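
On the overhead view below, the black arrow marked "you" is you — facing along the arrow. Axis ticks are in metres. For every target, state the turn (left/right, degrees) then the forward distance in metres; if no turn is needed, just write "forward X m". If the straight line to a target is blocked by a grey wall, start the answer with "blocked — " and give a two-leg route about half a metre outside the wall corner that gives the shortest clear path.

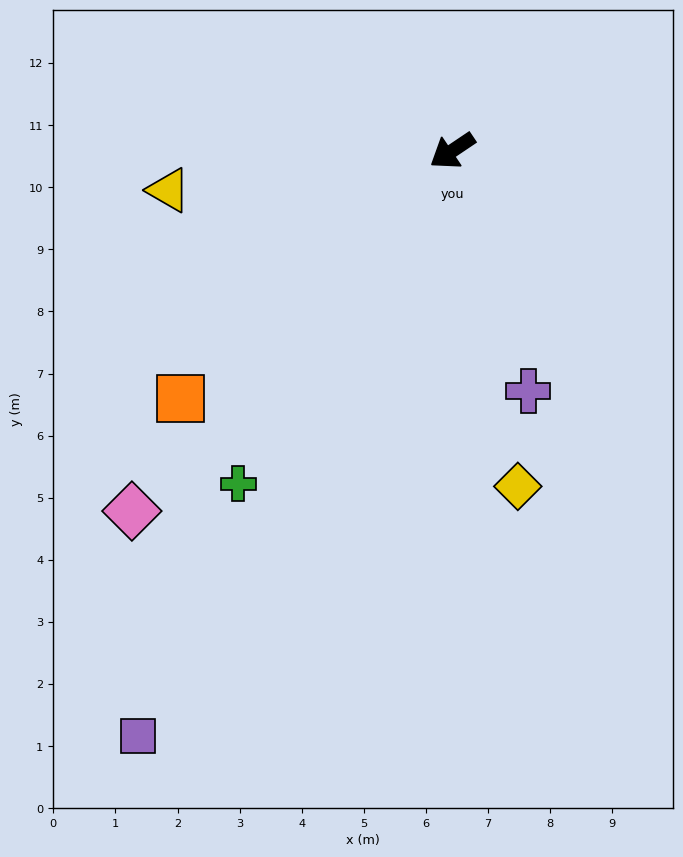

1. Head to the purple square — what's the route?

turn left 28°, forward 10.7 m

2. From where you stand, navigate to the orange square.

turn left 8°, forward 5.9 m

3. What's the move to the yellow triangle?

turn right 26°, forward 4.6 m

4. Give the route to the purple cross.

turn left 74°, forward 4.1 m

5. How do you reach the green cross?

turn left 23°, forward 6.4 m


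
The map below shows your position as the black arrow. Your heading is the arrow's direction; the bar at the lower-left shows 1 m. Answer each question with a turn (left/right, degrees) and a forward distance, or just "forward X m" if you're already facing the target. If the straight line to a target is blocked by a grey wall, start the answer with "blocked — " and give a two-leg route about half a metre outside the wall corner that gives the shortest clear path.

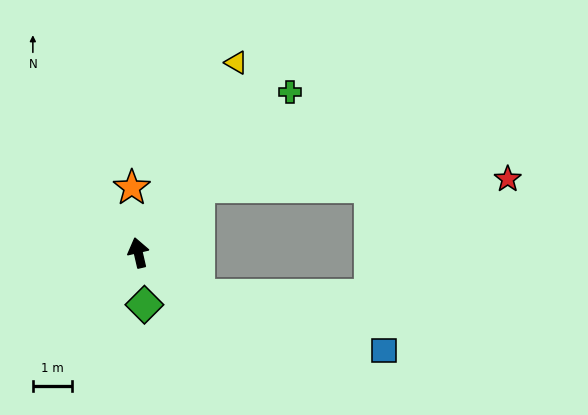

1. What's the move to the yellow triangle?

turn right 40°, forward 5.5 m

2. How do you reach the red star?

blocked — turn right 55°, forward 2.3 m, then turn right 47°, forward 7.9 m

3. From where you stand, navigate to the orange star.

turn right 7°, forward 1.7 m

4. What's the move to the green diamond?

turn left 174°, forward 1.3 m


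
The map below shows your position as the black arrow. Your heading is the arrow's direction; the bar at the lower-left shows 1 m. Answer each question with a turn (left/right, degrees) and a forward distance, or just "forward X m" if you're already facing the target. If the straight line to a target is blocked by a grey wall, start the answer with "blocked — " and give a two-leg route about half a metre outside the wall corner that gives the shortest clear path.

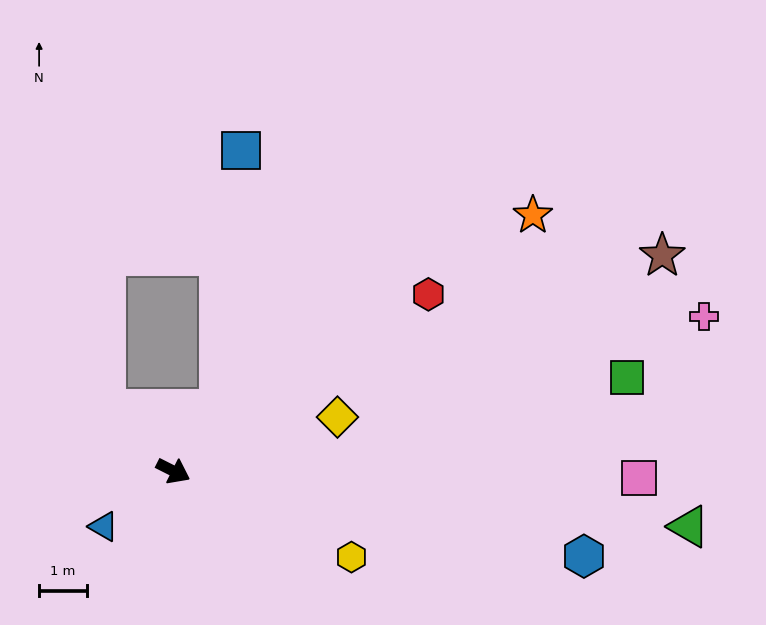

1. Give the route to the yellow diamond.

turn left 45°, forward 3.6 m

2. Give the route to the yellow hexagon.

forward 4.2 m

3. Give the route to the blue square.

blocked — turn left 80°, forward 1.6 m, then turn left 32°, forward 5.4 m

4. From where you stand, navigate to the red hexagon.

turn left 61°, forward 6.5 m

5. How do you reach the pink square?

turn left 26°, forward 9.8 m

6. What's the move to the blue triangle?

turn right 115°, forward 1.9 m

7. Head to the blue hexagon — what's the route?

turn left 15°, forward 8.8 m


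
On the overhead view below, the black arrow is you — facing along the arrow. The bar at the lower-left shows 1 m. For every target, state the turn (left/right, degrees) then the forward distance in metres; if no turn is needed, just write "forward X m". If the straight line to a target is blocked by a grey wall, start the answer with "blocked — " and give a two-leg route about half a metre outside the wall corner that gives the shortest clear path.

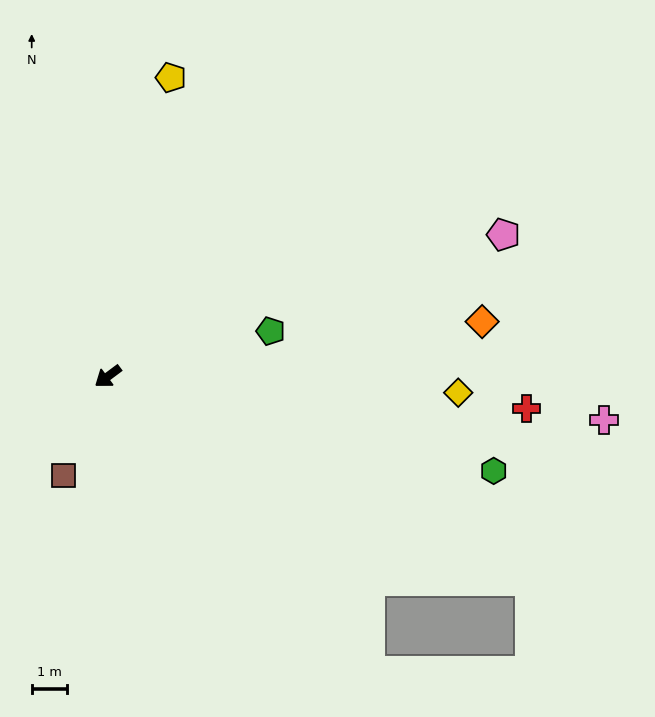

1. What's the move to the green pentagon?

turn left 159°, forward 4.7 m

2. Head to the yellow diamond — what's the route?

turn left 141°, forward 9.8 m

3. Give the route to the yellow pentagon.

turn right 139°, forward 8.6 m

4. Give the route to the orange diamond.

turn left 152°, forward 10.6 m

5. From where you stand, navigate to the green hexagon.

turn left 130°, forward 11.1 m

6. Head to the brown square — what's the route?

turn left 29°, forward 3.0 m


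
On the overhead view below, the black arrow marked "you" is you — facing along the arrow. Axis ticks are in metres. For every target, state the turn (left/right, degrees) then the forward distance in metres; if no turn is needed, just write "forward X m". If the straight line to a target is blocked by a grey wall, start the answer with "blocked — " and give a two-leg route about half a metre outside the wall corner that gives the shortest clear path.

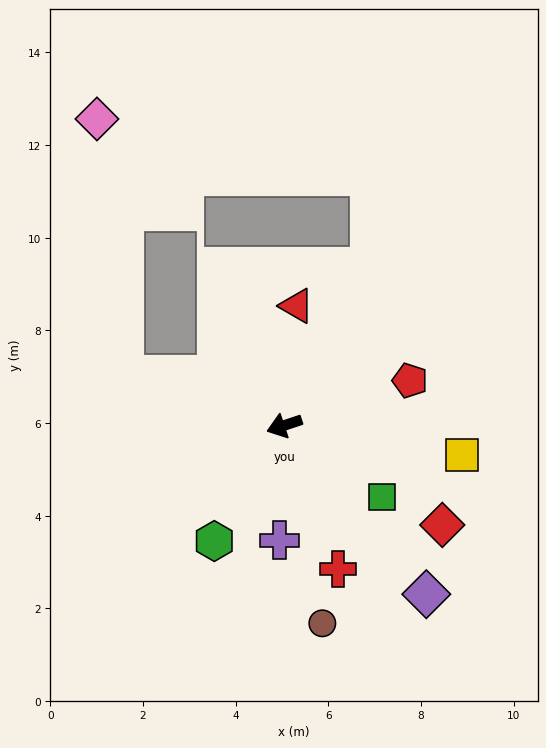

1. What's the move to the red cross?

turn left 92°, forward 3.3 m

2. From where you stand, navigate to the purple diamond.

turn left 112°, forward 4.8 m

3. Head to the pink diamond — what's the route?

blocked — turn right 36°, forward 3.6 m, then turn right 67°, forward 5.6 m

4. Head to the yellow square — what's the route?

turn left 152°, forward 3.9 m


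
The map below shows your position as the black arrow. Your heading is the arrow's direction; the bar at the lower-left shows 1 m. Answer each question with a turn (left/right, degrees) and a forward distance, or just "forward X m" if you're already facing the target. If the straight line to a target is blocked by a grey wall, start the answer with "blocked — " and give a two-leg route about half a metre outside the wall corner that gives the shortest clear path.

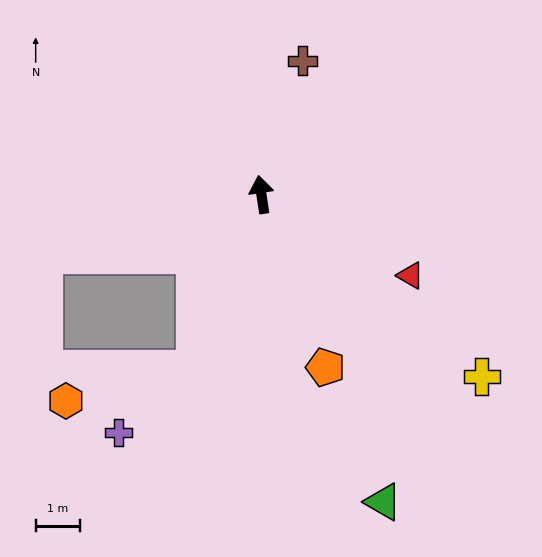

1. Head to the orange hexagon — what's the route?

blocked — turn left 151°, forward 4.2 m, then turn right 56°, forward 3.0 m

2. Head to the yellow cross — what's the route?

turn right 138°, forward 6.4 m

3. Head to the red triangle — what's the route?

turn right 127°, forward 3.8 m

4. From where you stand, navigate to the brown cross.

turn right 26°, forward 3.1 m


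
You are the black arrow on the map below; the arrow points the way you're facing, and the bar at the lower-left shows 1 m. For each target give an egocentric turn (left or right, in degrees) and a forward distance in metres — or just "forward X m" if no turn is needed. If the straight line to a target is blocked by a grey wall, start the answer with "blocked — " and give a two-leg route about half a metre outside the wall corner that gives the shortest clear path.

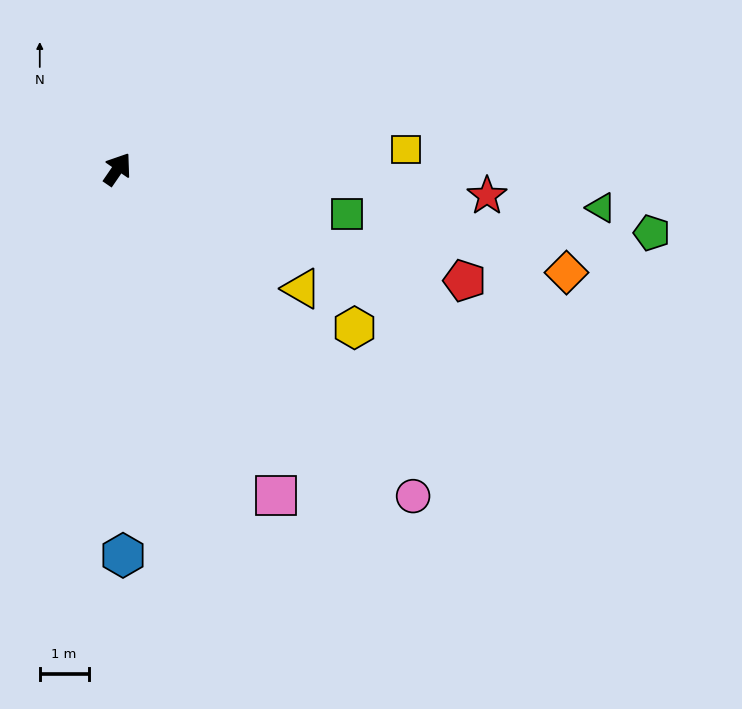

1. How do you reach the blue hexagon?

turn right 145°, forward 7.9 m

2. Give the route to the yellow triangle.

turn right 89°, forward 4.5 m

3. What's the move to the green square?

turn right 67°, forward 4.8 m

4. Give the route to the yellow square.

turn right 52°, forward 5.9 m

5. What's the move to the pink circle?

turn right 103°, forward 9.0 m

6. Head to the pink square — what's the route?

turn right 120°, forward 7.4 m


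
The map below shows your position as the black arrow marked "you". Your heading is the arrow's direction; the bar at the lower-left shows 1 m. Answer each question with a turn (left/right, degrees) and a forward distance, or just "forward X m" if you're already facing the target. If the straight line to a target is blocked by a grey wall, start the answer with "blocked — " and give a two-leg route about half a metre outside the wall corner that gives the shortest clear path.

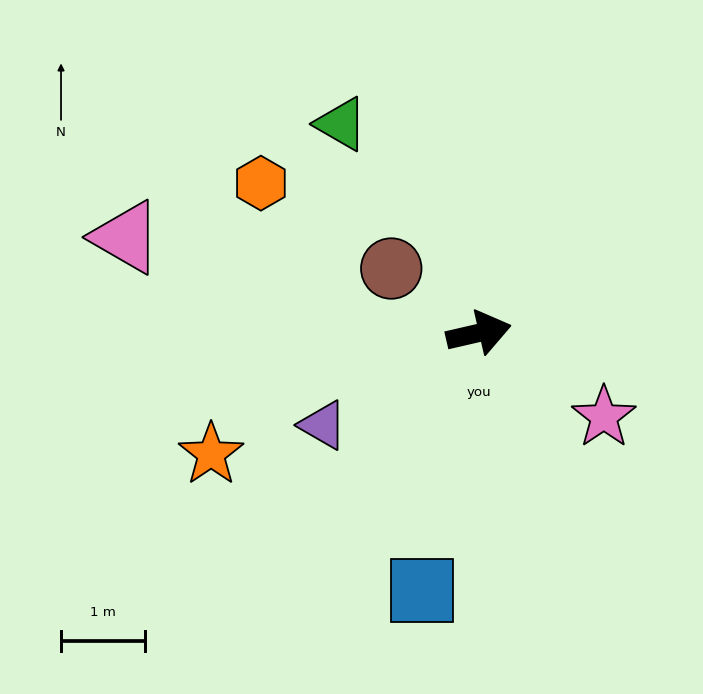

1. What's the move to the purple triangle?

turn right 162°, forward 2.2 m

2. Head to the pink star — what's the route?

turn right 47°, forward 1.8 m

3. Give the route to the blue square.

turn right 115°, forward 3.1 m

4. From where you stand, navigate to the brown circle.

turn left 131°, forward 1.3 m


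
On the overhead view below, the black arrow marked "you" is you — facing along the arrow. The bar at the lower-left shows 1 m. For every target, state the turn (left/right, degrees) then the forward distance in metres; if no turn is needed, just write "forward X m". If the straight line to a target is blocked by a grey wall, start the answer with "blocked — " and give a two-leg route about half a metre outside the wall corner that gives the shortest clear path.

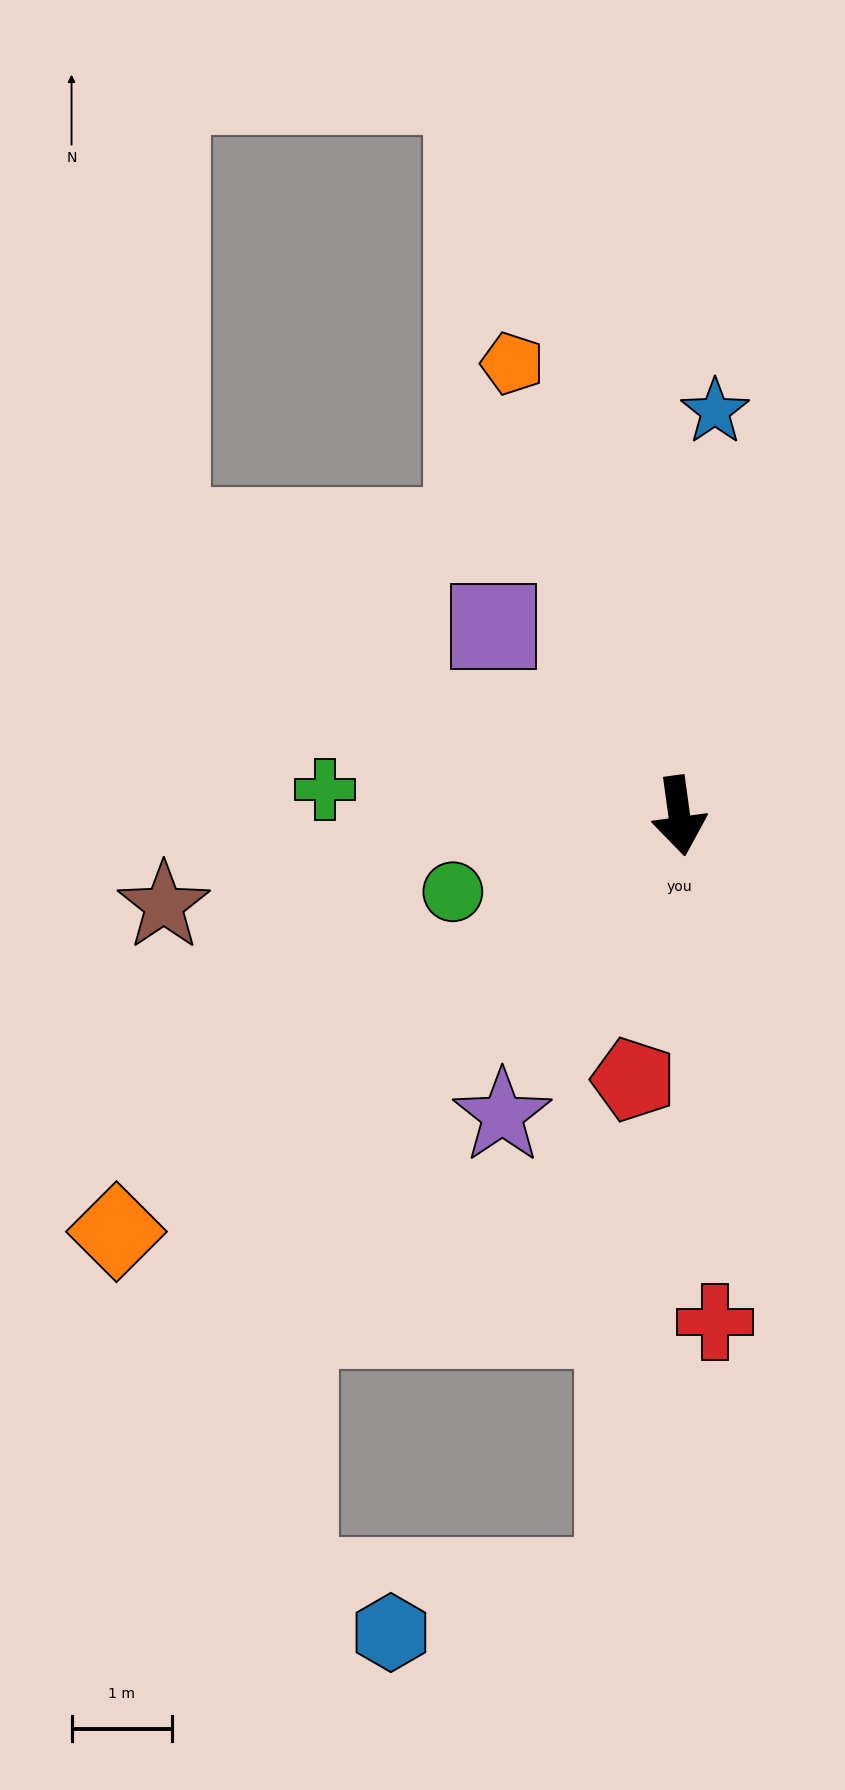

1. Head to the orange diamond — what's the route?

turn right 61°, forward 7.0 m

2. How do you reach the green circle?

turn right 79°, forward 2.4 m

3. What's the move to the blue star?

turn left 167°, forward 4.0 m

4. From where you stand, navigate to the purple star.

turn right 38°, forward 3.5 m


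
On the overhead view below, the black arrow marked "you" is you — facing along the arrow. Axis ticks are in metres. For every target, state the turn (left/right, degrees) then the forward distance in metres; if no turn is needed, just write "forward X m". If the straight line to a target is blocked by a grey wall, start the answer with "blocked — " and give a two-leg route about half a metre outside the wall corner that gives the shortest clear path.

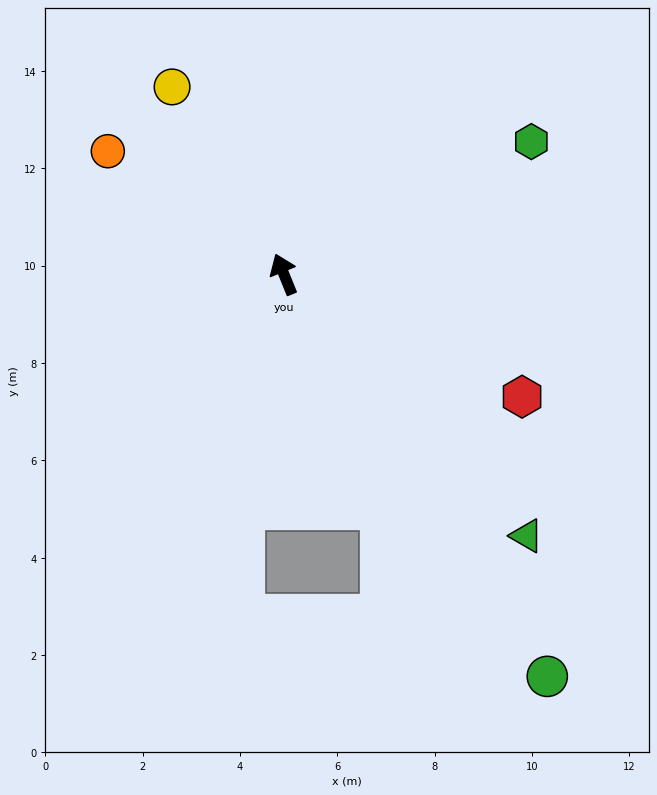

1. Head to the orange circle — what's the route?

turn left 33°, forward 4.4 m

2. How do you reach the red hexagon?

turn right 139°, forward 5.5 m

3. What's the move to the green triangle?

turn right 159°, forward 7.3 m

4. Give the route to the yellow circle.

turn left 9°, forward 4.5 m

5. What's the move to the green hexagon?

turn right 84°, forward 5.8 m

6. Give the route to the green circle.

turn right 169°, forward 9.9 m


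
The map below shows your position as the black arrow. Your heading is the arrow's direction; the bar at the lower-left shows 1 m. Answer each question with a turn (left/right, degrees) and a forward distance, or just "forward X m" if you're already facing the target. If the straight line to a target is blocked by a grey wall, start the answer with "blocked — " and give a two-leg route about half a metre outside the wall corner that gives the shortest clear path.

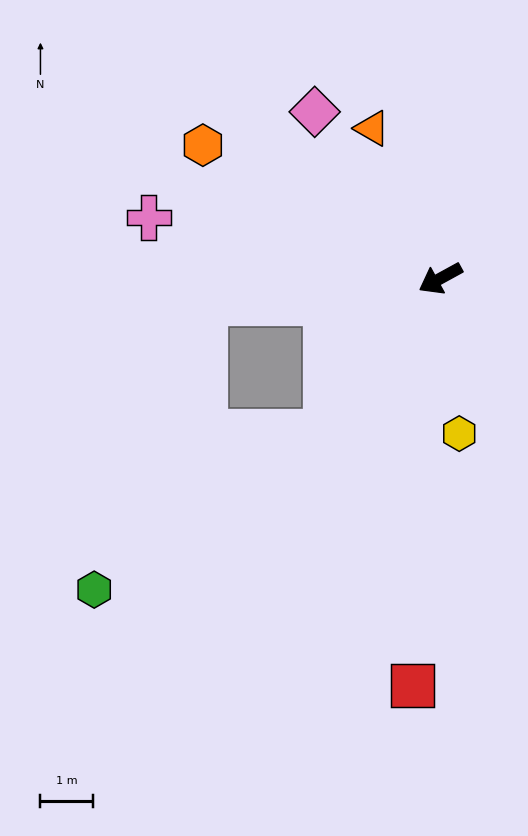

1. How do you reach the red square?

turn left 57°, forward 7.8 m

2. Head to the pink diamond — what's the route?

turn right 82°, forward 4.0 m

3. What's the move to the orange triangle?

turn right 94°, forward 3.1 m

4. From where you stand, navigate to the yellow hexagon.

turn left 68°, forward 3.0 m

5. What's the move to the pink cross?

turn right 41°, forward 5.7 m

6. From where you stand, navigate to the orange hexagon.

turn right 58°, forward 5.2 m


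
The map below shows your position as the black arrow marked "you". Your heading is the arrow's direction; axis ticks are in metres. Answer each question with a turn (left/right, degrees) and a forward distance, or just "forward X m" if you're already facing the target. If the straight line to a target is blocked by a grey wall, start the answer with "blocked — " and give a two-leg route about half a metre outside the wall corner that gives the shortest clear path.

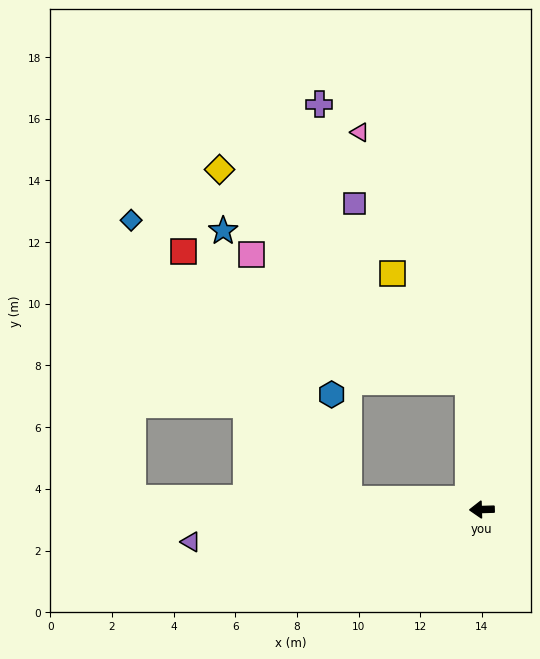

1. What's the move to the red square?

blocked — turn right 6°, forward 4.3 m, then turn right 52°, forward 9.7 m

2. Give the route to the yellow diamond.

blocked — turn right 85°, forward 4.2 m, then turn left 43°, forward 10.6 m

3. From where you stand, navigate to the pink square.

blocked — turn right 85°, forward 4.2 m, then turn left 53°, forward 8.1 m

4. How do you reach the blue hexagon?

blocked — turn right 6°, forward 4.3 m, then turn right 76°, forward 3.4 m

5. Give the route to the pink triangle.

blocked — turn right 85°, forward 4.2 m, then turn left 17°, forward 8.8 m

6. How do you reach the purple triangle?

turn left 5°, forward 9.5 m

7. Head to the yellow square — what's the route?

blocked — turn right 85°, forward 4.2 m, then turn left 28°, forward 4.3 m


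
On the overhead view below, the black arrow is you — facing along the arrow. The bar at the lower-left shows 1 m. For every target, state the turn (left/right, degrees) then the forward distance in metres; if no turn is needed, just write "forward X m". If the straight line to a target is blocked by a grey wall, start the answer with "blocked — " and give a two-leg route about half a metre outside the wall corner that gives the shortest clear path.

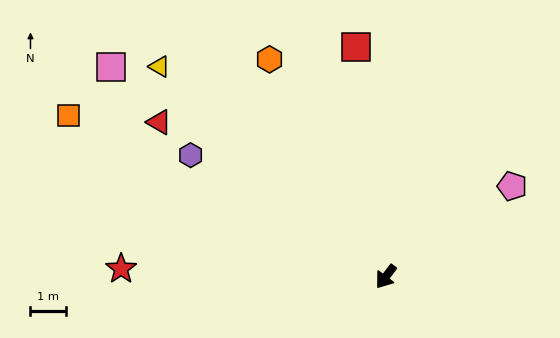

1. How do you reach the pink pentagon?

turn left 163°, forward 4.4 m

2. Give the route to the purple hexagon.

turn right 85°, forward 6.5 m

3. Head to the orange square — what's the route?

turn right 80°, forward 10.0 m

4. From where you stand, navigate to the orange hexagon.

turn right 115°, forward 7.0 m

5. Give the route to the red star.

turn right 55°, forward 7.5 m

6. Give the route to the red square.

turn right 136°, forward 6.5 m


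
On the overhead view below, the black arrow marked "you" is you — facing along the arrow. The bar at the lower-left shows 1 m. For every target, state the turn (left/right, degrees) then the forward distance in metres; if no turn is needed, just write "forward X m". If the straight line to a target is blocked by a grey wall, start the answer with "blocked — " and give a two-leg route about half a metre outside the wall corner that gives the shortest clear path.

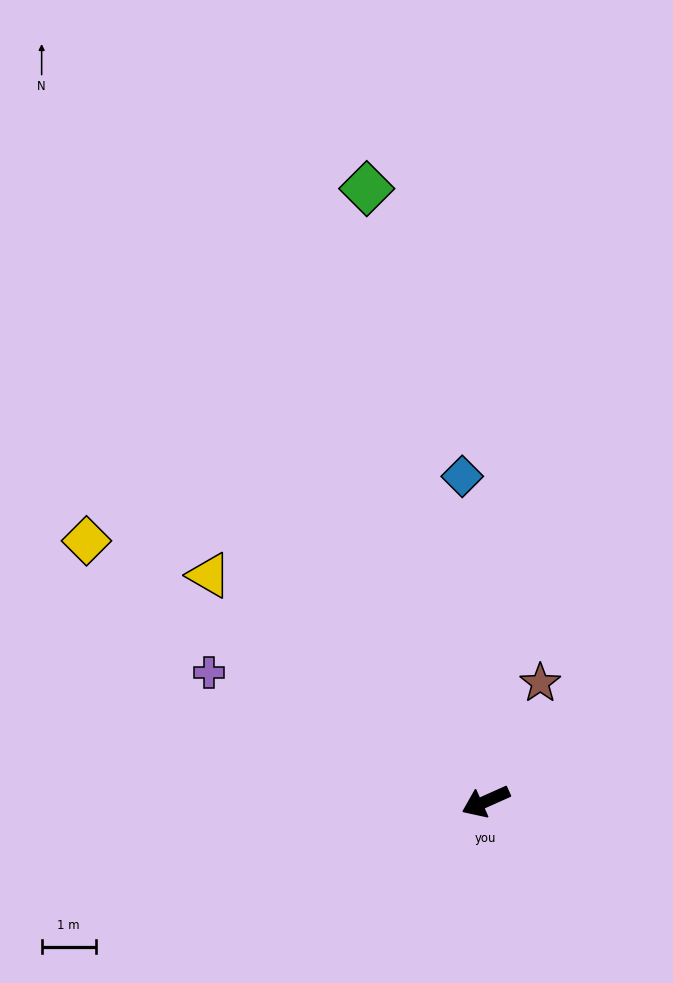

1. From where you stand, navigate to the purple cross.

turn right 49°, forward 5.7 m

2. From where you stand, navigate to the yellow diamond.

turn right 57°, forward 8.8 m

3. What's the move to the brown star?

turn right 139°, forward 2.4 m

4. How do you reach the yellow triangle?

turn right 63°, forward 6.6 m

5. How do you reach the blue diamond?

turn right 110°, forward 6.0 m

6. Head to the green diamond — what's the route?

turn right 103°, forward 11.6 m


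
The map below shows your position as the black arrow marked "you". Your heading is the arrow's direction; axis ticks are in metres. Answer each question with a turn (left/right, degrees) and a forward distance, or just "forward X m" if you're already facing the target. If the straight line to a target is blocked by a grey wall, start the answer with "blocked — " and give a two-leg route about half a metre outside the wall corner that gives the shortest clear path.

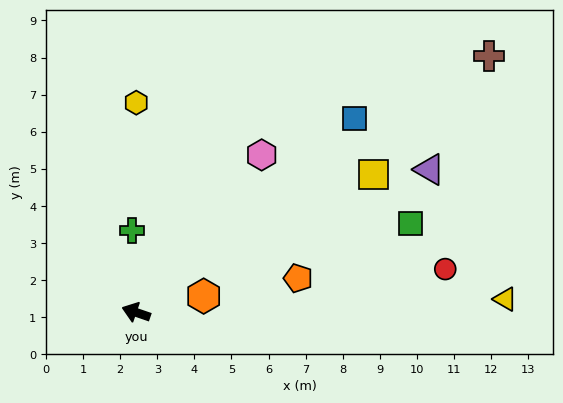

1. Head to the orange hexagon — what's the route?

turn right 148°, forward 1.9 m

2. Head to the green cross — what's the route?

turn right 68°, forward 2.2 m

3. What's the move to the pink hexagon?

turn right 110°, forward 5.4 m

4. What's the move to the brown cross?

turn right 125°, forward 11.8 m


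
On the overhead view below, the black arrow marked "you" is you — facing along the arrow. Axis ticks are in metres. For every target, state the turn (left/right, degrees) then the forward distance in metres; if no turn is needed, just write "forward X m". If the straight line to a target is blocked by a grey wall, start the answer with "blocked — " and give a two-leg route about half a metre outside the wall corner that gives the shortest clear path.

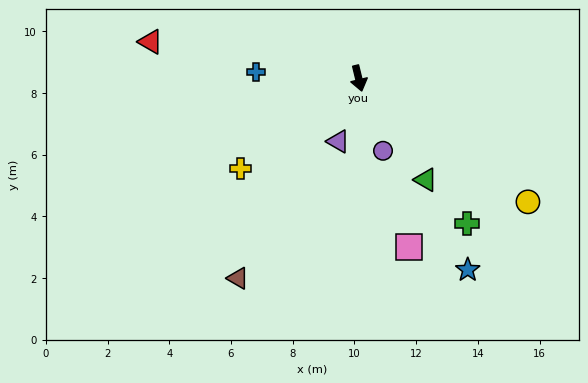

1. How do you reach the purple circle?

turn left 5°, forward 2.5 m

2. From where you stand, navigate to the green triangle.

turn left 20°, forward 3.9 m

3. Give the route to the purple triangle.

turn right 32°, forward 2.1 m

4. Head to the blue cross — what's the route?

turn right 107°, forward 3.3 m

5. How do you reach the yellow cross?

turn right 66°, forward 4.8 m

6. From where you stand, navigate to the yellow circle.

turn left 40°, forward 6.8 m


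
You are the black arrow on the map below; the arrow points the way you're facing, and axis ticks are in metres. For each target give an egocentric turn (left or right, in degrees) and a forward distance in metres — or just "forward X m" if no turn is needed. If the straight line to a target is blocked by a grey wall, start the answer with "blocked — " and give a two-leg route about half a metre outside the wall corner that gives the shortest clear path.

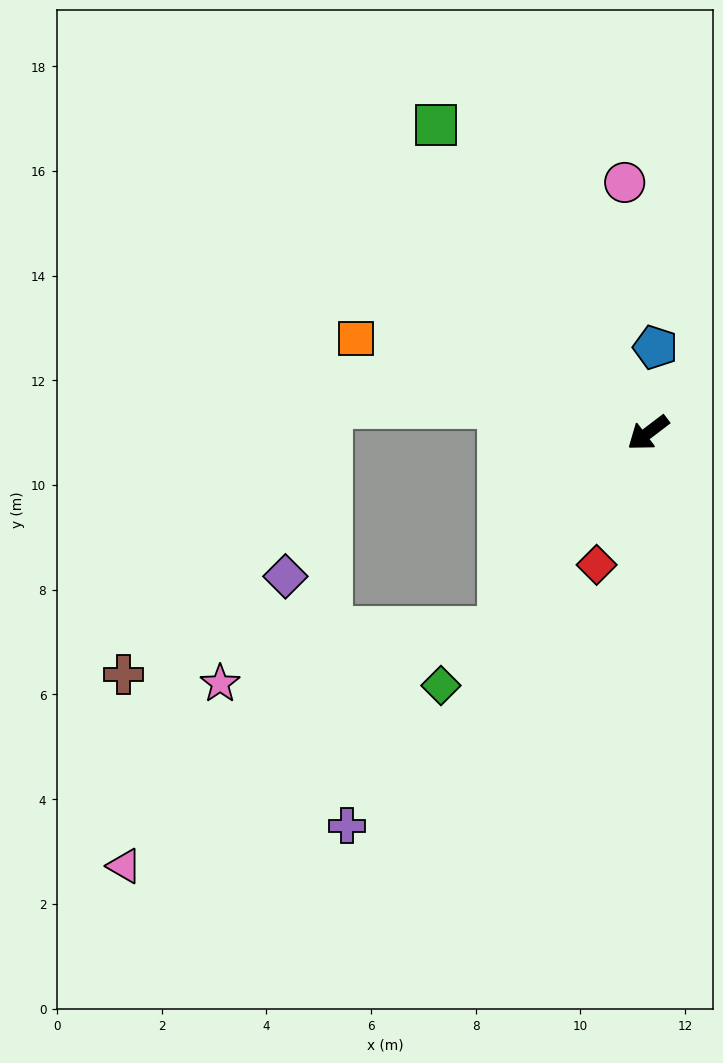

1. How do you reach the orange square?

turn right 55°, forward 5.9 m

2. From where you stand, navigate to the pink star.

blocked — turn left 16°, forward 4.7 m, then turn right 42°, forward 5.4 m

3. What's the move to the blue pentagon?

turn right 132°, forward 1.6 m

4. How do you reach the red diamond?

turn left 31°, forward 2.7 m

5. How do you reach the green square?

turn right 93°, forward 7.1 m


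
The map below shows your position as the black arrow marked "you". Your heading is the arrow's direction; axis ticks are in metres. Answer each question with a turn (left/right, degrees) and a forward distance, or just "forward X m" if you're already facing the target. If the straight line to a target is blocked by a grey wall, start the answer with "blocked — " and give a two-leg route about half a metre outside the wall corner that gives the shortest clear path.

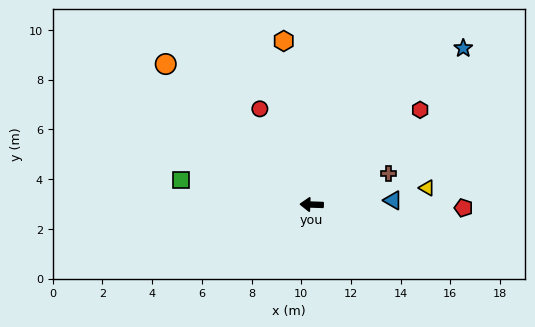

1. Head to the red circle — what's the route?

turn right 60°, forward 4.4 m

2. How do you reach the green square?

turn right 9°, forward 5.4 m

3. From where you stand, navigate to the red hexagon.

turn right 137°, forward 5.8 m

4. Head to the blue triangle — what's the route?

turn right 175°, forward 3.3 m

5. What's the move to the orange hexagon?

turn right 78°, forward 6.7 m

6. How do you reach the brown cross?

turn right 156°, forward 3.3 m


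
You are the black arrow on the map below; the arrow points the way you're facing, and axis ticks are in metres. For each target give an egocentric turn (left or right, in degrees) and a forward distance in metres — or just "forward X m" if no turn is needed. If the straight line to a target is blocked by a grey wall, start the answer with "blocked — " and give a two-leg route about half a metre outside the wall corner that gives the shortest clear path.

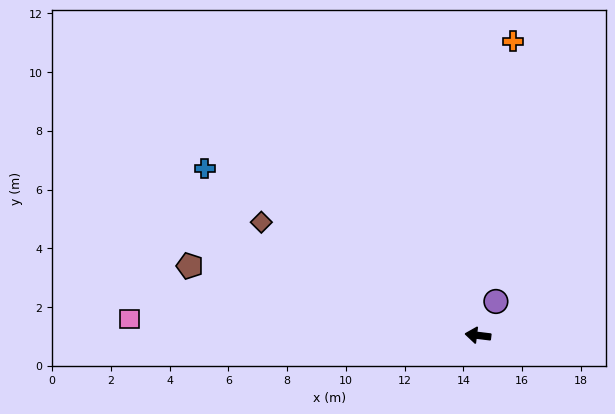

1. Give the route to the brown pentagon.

turn right 7°, forward 10.1 m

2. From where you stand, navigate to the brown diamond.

turn right 21°, forward 8.3 m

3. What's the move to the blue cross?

turn right 24°, forward 10.9 m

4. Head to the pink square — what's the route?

turn left 4°, forward 11.9 m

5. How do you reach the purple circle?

turn right 111°, forward 1.3 m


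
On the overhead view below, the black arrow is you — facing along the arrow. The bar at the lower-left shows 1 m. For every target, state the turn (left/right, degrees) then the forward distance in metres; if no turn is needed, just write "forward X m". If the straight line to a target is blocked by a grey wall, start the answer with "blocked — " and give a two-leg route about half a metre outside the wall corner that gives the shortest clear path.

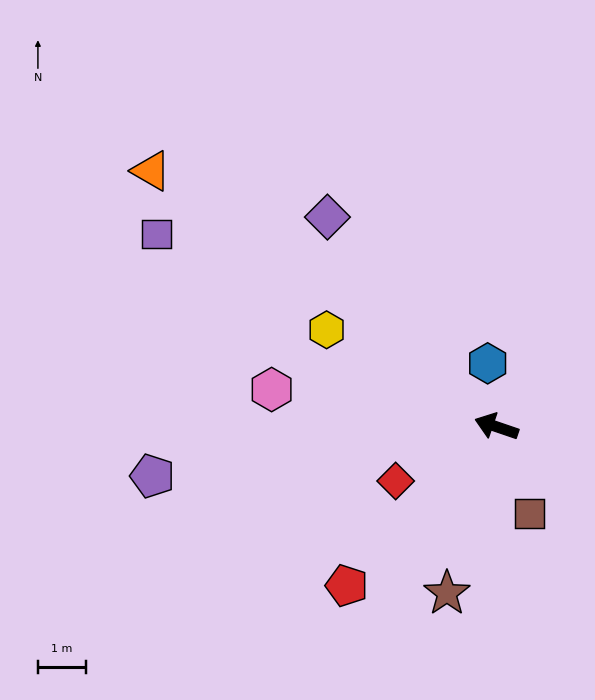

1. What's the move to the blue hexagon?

turn right 63°, forward 1.3 m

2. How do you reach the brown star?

turn left 92°, forward 3.6 m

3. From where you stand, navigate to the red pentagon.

turn left 66°, forward 4.5 m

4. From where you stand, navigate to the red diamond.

turn left 47°, forward 2.4 m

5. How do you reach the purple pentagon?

turn left 27°, forward 7.2 m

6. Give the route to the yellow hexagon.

turn right 11°, forward 4.0 m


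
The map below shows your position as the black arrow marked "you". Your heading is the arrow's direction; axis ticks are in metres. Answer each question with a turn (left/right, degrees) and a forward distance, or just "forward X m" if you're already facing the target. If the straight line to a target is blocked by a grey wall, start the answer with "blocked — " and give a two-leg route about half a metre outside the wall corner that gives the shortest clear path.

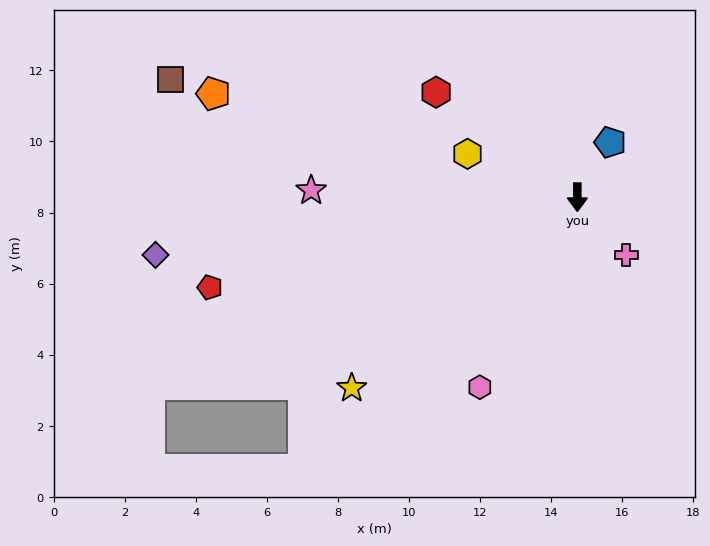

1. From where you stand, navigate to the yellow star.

turn right 50°, forward 8.3 m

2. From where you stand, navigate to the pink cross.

turn left 40°, forward 2.1 m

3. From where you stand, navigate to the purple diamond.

turn right 82°, forward 12.0 m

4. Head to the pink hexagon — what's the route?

turn right 27°, forward 6.0 m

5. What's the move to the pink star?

turn right 91°, forward 7.5 m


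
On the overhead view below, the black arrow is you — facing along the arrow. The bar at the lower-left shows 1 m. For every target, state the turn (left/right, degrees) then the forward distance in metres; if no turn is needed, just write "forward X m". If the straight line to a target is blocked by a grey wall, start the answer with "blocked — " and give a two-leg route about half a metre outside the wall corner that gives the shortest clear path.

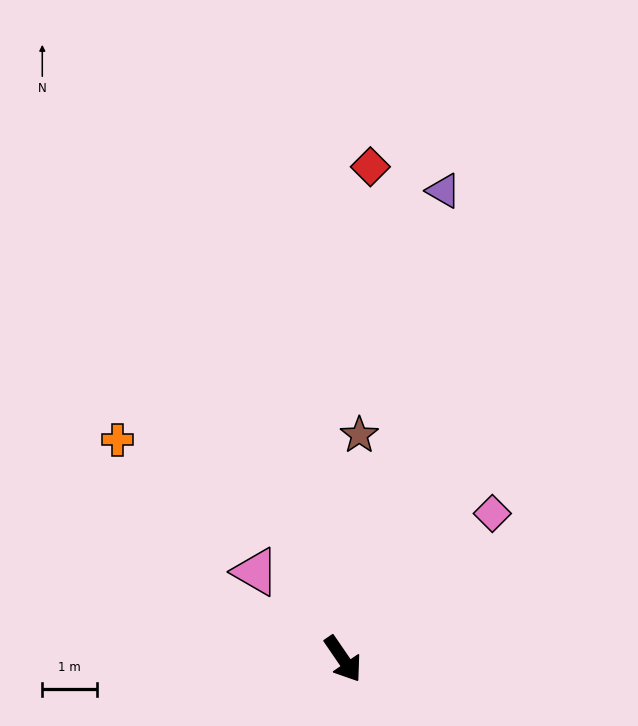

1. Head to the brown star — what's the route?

turn left 141°, forward 4.1 m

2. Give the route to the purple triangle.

turn left 133°, forward 8.7 m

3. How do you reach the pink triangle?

turn right 169°, forward 2.3 m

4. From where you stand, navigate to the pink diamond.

turn left 100°, forward 3.8 m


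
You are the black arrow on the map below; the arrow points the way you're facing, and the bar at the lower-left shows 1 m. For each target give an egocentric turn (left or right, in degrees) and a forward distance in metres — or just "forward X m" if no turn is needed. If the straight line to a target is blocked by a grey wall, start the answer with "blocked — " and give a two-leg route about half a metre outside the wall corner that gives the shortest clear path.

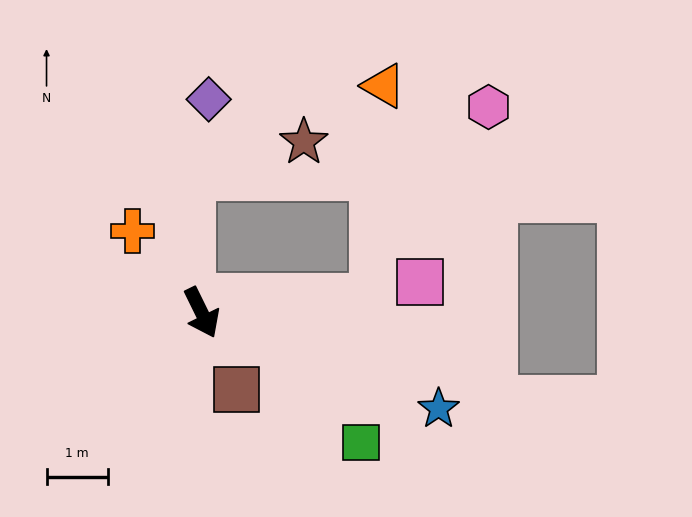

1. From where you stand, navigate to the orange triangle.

blocked — turn left 68°, forward 2.8 m, then turn left 84°, forward 3.5 m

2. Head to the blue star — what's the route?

turn left 42°, forward 4.2 m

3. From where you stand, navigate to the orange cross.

turn right 166°, forward 1.7 m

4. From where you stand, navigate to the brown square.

forward 1.4 m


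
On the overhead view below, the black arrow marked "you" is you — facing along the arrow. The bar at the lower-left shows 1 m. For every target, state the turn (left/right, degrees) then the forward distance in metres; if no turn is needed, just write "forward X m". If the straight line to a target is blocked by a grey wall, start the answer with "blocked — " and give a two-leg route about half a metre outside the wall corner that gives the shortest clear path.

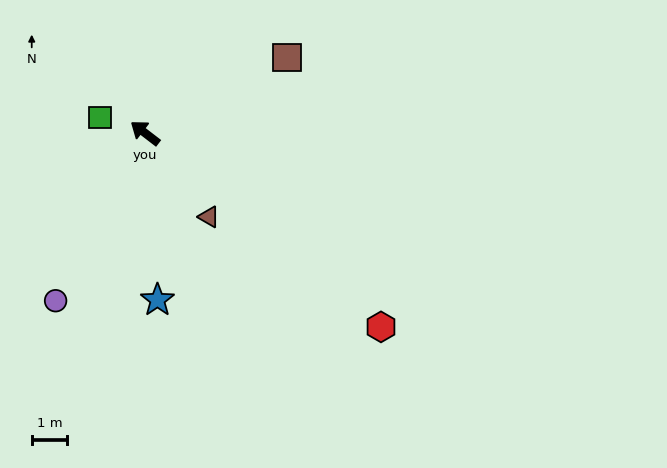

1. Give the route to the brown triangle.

turn left 165°, forward 3.0 m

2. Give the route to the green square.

turn left 18°, forward 1.4 m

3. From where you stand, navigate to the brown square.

turn right 114°, forward 4.6 m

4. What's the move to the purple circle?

turn left 99°, forward 5.4 m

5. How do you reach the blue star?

turn left 132°, forward 4.8 m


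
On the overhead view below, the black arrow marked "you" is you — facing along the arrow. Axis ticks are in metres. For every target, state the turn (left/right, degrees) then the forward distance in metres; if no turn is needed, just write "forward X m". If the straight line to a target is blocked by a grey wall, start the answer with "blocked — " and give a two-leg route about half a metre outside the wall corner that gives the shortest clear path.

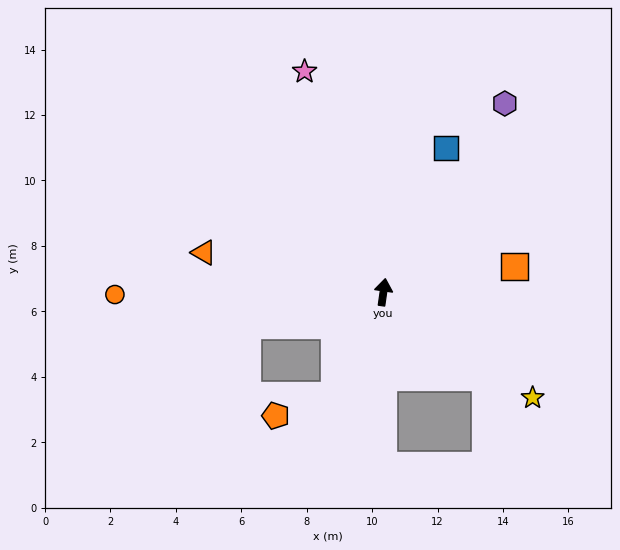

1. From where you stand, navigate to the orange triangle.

turn left 86°, forward 5.6 m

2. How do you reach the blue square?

turn right 15°, forward 4.8 m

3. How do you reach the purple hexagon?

turn right 25°, forward 6.9 m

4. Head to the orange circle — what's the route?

turn left 99°, forward 8.2 m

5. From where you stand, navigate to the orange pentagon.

blocked — turn left 163°, forward 3.5 m, then turn right 46°, forward 1.9 m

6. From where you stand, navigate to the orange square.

turn right 71°, forward 4.1 m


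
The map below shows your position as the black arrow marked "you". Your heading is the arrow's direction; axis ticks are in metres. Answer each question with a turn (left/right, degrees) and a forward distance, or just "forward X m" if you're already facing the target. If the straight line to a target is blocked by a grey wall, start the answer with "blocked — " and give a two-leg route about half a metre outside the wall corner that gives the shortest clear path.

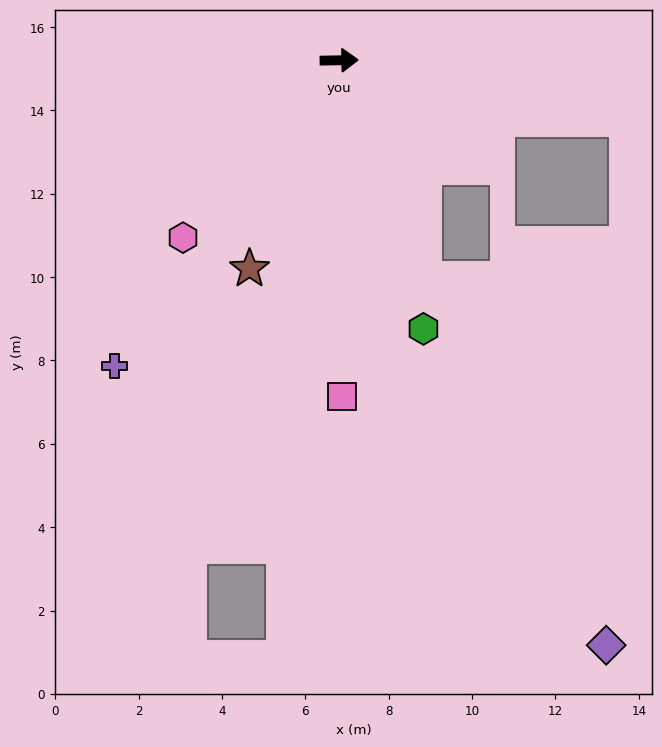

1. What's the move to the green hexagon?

turn right 74°, forward 6.8 m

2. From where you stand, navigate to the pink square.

turn right 90°, forward 8.1 m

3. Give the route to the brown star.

turn right 114°, forward 5.4 m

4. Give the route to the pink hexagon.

turn right 132°, forward 5.7 m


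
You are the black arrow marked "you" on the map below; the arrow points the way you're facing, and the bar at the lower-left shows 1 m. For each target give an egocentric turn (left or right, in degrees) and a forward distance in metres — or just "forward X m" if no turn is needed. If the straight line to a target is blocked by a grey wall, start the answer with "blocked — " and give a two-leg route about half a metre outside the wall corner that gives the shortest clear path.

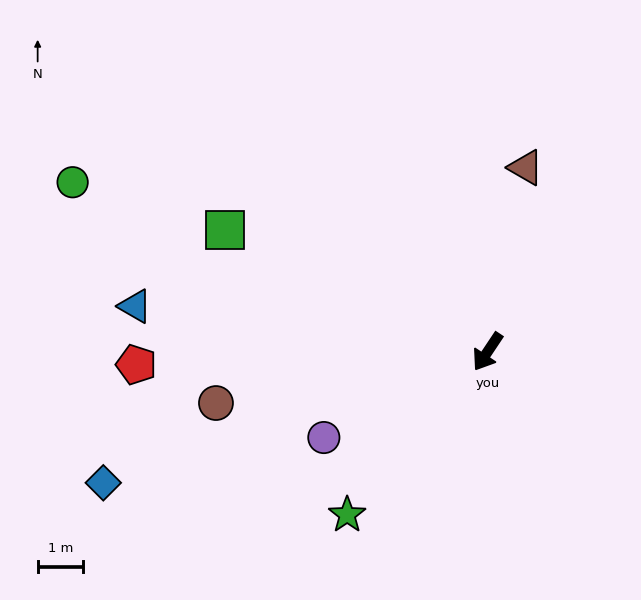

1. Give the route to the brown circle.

turn right 46°, forward 6.1 m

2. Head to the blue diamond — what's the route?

turn right 37°, forward 9.0 m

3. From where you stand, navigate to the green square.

turn right 81°, forward 6.4 m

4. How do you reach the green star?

turn right 7°, forward 4.8 m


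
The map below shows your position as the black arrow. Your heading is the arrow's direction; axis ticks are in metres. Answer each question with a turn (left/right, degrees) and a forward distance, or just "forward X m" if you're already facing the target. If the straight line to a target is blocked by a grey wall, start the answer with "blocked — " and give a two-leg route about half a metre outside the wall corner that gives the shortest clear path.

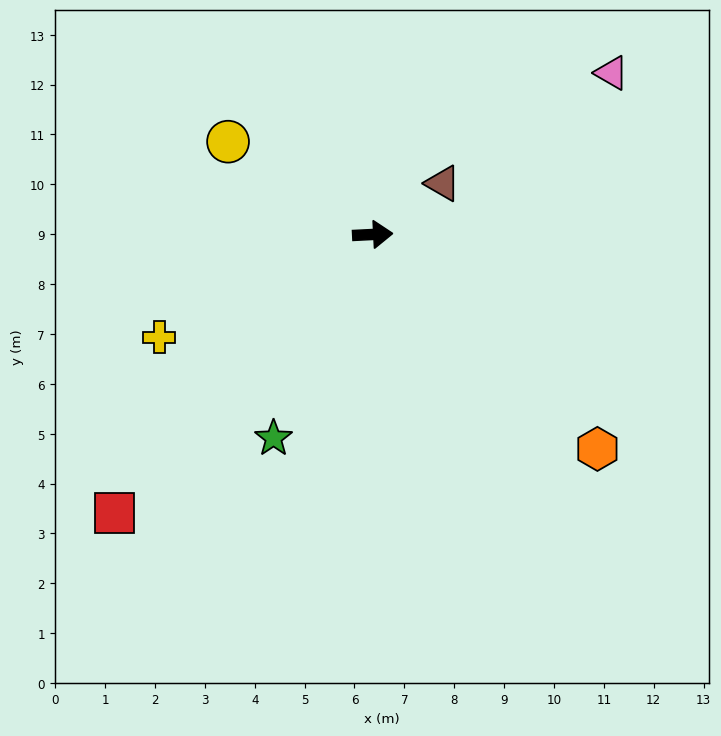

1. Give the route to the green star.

turn right 119°, forward 4.5 m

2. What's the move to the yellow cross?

turn right 157°, forward 4.7 m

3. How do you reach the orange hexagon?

turn right 47°, forward 6.2 m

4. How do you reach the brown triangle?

turn left 33°, forward 1.7 m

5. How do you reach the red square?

turn right 136°, forward 7.6 m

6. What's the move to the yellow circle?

turn left 144°, forward 3.4 m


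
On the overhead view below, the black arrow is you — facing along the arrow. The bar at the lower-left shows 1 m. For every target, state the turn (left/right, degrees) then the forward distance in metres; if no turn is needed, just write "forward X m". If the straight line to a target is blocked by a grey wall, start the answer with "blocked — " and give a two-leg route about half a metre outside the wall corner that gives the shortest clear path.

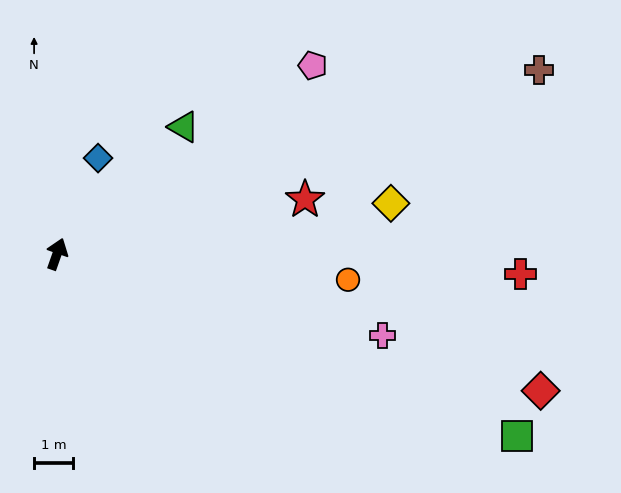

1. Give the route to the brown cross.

turn right 50°, forward 13.1 m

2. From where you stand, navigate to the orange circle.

turn right 76°, forward 7.4 m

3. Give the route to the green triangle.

turn right 26°, forward 4.6 m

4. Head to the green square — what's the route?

turn right 92°, forward 12.6 m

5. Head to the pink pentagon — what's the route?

turn right 34°, forward 8.1 m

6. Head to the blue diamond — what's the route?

turn right 4°, forward 2.7 m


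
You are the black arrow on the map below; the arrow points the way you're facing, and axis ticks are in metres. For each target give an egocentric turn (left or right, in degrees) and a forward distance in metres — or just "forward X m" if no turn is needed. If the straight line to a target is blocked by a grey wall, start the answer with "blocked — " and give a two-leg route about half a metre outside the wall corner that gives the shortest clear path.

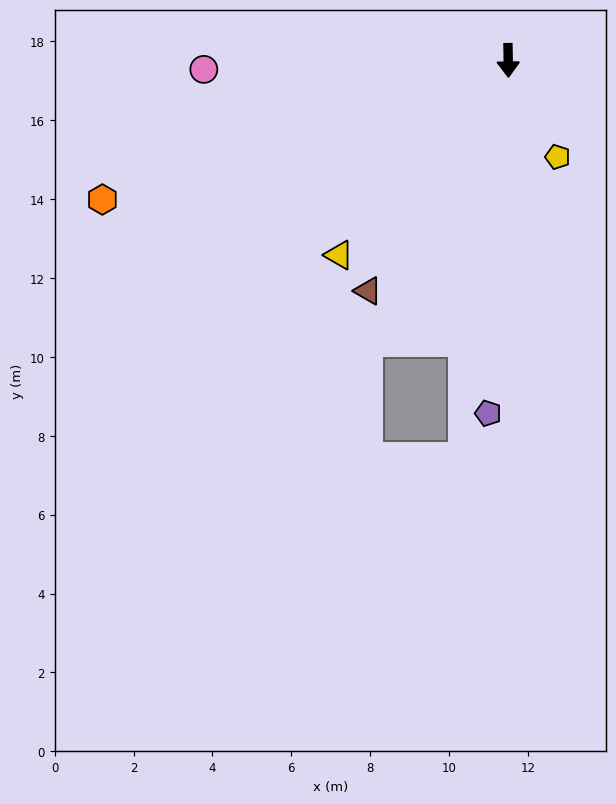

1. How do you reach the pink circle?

turn right 89°, forward 7.7 m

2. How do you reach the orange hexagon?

turn right 72°, forward 10.9 m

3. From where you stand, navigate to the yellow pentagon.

turn left 26°, forward 2.7 m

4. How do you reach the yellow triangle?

turn right 42°, forward 6.5 m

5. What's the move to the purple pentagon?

turn right 4°, forward 9.0 m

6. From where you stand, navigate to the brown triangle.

turn right 32°, forward 6.8 m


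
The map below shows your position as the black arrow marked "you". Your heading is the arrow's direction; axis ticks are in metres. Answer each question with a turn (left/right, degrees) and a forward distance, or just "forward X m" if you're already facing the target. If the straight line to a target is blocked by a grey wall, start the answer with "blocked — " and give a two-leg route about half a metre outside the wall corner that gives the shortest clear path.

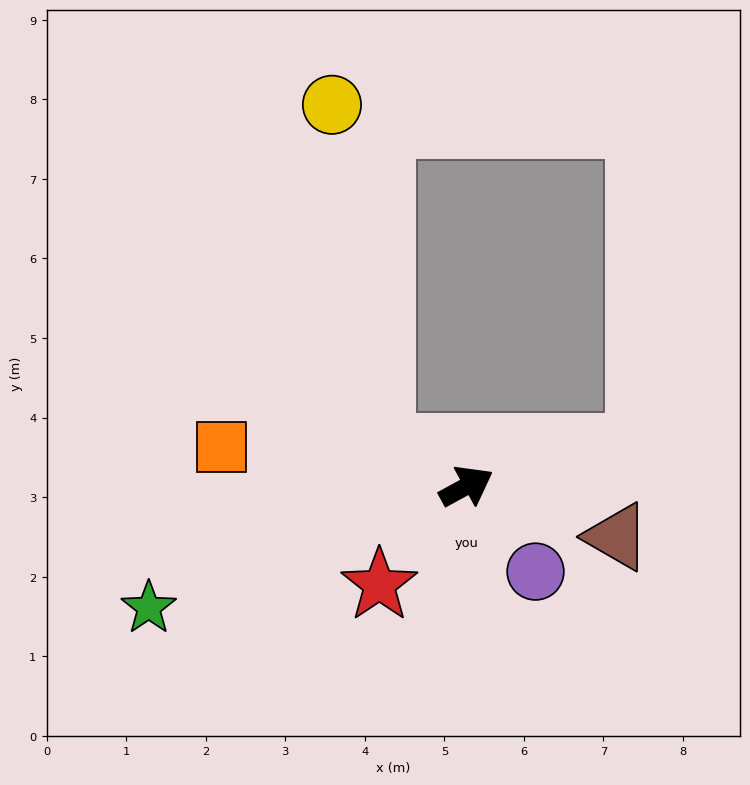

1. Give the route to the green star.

turn left 172°, forward 4.3 m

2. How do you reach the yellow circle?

blocked — turn left 127°, forward 1.2 m, then turn right 58°, forward 4.3 m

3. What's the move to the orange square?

turn left 142°, forward 3.1 m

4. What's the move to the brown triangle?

turn right 47°, forward 2.0 m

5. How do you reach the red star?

turn right 160°, forward 1.7 m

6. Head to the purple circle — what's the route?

turn right 80°, forward 1.4 m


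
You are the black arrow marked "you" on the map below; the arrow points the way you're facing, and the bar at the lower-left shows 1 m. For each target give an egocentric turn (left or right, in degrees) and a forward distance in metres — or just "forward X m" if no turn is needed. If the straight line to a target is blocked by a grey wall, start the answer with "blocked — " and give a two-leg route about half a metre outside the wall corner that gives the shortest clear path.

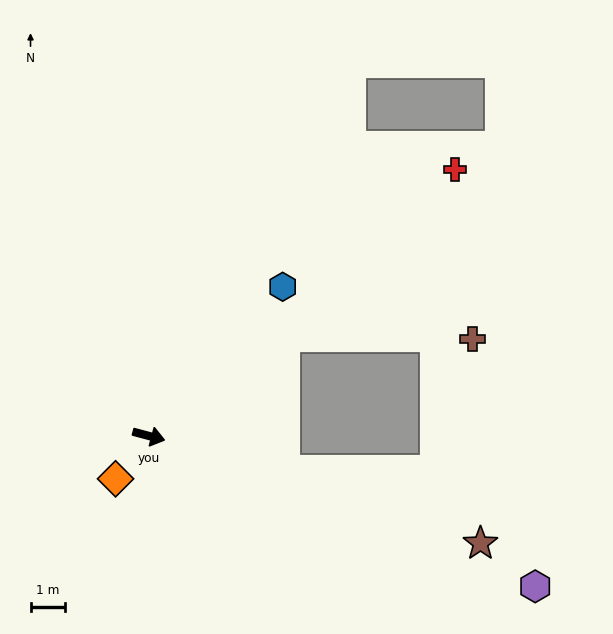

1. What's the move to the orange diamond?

turn right 113°, forward 1.6 m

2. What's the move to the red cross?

turn left 56°, forward 11.7 m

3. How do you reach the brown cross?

blocked — turn left 51°, forward 4.9 m, then turn right 36°, forward 5.4 m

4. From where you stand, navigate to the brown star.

turn right 3°, forward 10.1 m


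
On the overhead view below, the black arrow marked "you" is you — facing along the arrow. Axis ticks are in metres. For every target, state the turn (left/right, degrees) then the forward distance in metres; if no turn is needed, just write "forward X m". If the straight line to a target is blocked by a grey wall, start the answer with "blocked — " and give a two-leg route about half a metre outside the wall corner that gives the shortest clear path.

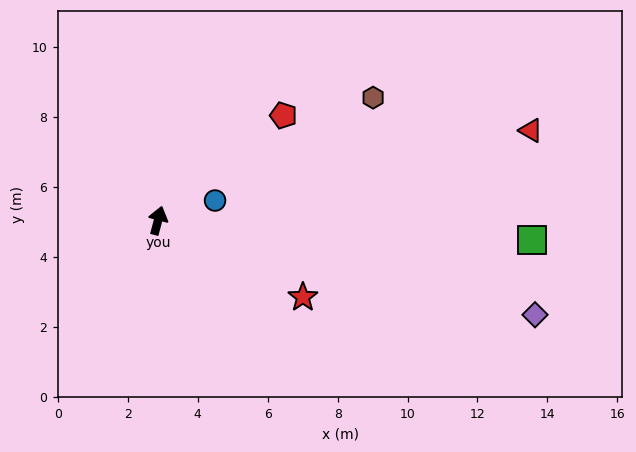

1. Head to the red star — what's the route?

turn right 103°, forward 4.7 m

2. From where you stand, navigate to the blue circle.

turn right 56°, forward 1.7 m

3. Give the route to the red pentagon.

turn right 35°, forward 4.7 m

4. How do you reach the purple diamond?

turn right 89°, forward 11.1 m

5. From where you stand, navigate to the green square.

turn right 78°, forward 10.7 m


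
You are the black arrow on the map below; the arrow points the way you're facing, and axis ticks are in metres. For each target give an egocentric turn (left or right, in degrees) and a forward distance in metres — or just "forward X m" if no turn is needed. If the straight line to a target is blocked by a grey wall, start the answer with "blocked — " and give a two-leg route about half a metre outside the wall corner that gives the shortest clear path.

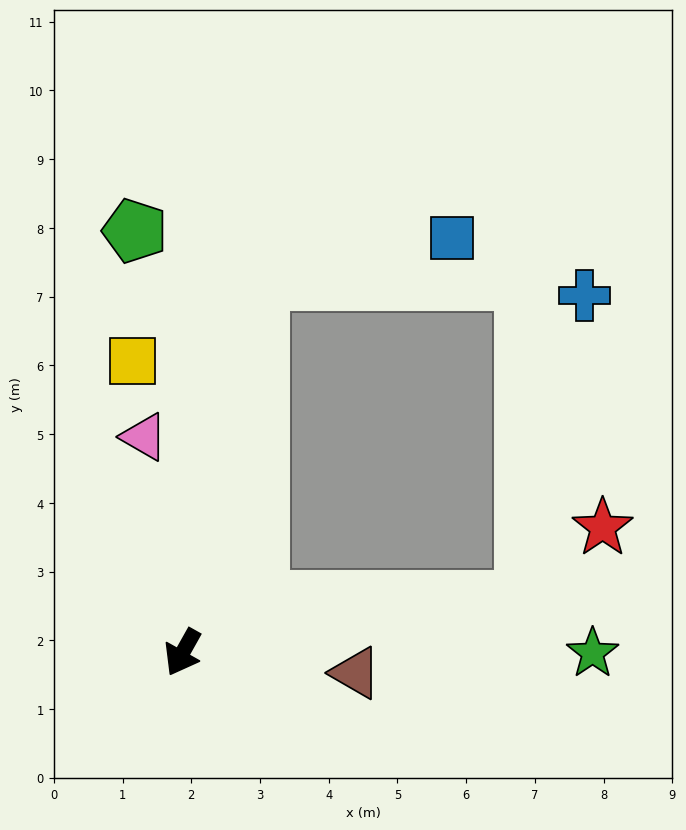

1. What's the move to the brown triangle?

turn left 113°, forward 2.5 m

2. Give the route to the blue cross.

blocked — turn left 128°, forward 5.0 m, then turn left 70°, forward 4.5 m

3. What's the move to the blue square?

blocked — turn right 162°, forward 5.5 m, then turn right 66°, forward 2.9 m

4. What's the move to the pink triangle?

turn right 141°, forward 3.2 m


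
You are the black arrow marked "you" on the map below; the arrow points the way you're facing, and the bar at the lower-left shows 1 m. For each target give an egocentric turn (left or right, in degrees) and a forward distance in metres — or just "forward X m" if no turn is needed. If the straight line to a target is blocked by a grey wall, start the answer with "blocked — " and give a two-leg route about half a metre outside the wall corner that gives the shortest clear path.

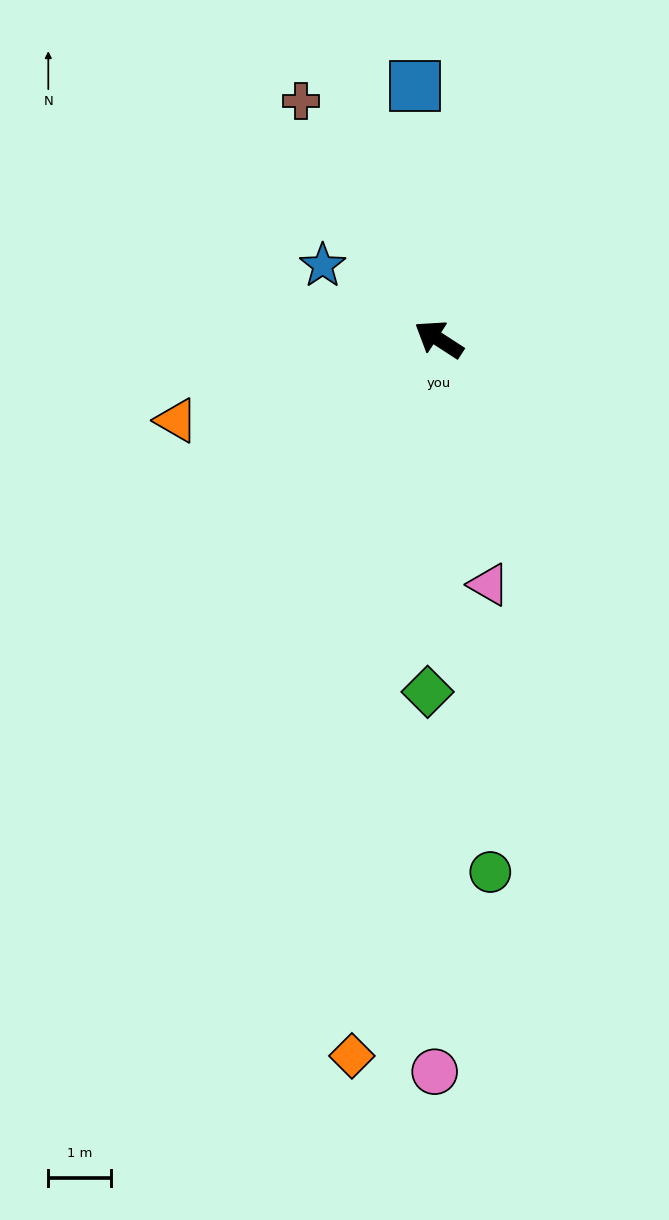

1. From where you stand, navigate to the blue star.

forward 2.2 m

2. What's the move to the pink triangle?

turn left 135°, forward 4.0 m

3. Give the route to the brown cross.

turn right 27°, forward 4.4 m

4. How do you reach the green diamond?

turn left 121°, forward 5.6 m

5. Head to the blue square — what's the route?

turn right 52°, forward 4.0 m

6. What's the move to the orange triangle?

turn left 50°, forward 4.4 m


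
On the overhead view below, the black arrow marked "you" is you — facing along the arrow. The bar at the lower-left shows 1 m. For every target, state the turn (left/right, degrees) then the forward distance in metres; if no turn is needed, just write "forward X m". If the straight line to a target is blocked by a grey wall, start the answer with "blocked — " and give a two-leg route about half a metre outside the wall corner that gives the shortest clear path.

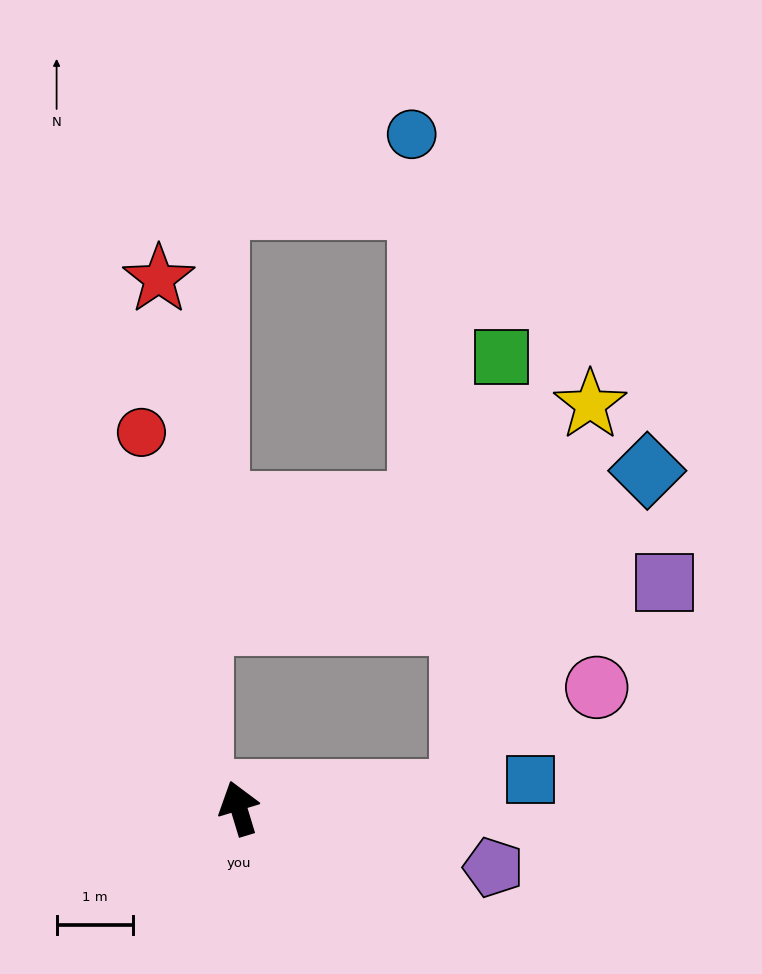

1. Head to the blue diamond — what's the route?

blocked — turn right 103°, forward 2.9 m, then turn left 56°, forward 4.8 m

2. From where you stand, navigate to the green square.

blocked — turn right 103°, forward 2.9 m, then turn left 81°, forward 5.7 m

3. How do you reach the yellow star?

blocked — turn right 103°, forward 2.9 m, then turn left 68°, forward 5.3 m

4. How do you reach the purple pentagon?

turn right 120°, forward 3.4 m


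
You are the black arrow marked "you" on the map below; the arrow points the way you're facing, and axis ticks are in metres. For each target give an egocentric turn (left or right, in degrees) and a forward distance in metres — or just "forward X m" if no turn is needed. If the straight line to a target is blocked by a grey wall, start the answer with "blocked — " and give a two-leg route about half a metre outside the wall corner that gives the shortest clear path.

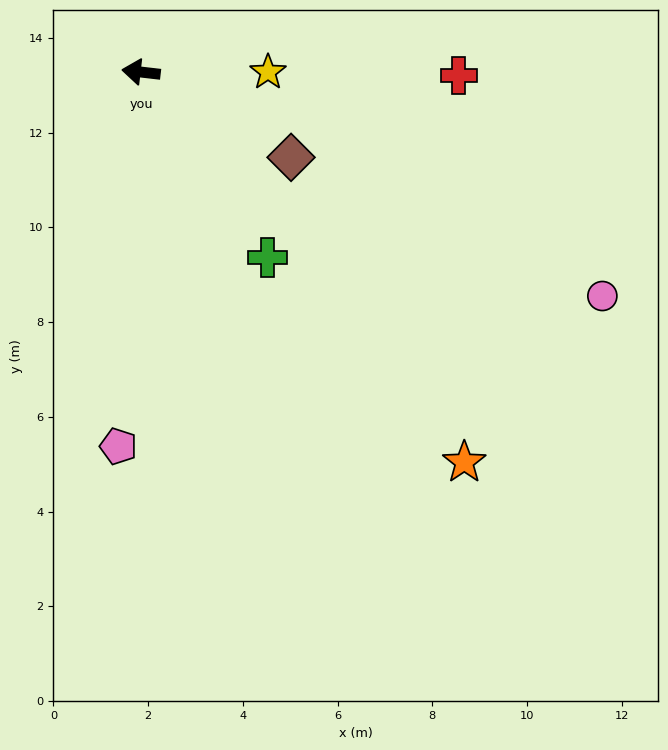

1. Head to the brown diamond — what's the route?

turn left 157°, forward 3.6 m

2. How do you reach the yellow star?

turn right 173°, forward 2.7 m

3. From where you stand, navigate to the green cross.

turn left 131°, forward 4.7 m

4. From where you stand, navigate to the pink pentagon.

turn left 93°, forward 7.9 m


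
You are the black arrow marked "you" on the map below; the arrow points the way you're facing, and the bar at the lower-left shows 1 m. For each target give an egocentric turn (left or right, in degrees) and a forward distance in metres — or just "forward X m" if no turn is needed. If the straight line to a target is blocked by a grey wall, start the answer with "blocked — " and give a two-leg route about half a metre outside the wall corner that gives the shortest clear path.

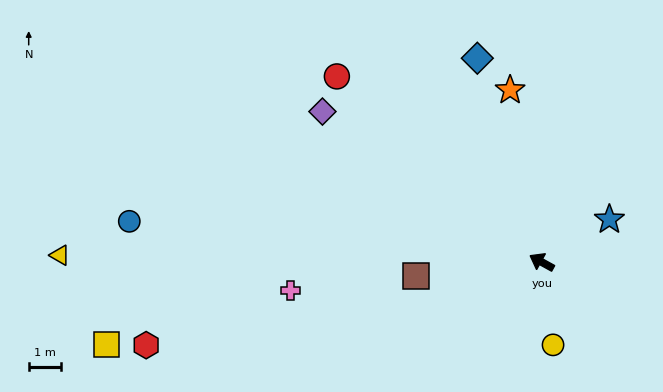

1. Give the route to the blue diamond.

turn right 44°, forward 6.5 m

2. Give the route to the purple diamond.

turn right 6°, forward 8.1 m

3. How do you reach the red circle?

turn right 13°, forward 8.4 m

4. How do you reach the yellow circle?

turn left 127°, forward 2.6 m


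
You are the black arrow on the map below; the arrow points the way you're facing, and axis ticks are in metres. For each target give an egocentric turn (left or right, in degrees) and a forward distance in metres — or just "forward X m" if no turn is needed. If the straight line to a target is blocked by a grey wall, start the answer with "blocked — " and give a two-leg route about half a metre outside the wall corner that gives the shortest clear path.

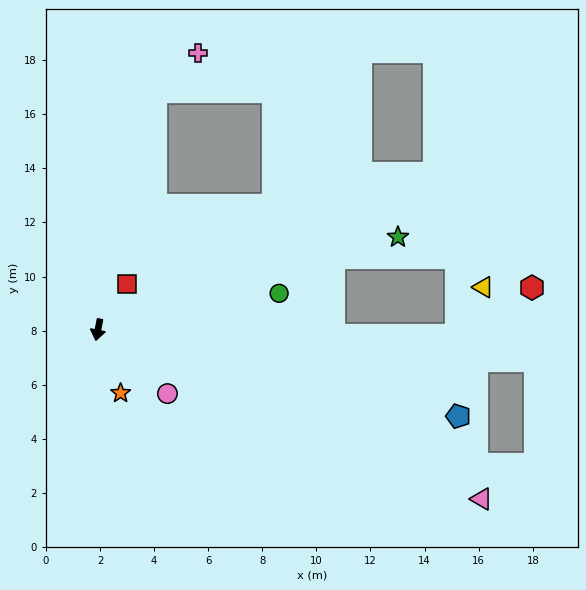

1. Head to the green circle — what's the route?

turn left 112°, forward 6.8 m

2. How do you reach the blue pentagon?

turn left 88°, forward 13.7 m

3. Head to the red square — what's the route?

turn left 159°, forward 2.0 m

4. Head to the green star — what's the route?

turn left 118°, forward 11.6 m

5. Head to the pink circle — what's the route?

turn left 59°, forward 3.5 m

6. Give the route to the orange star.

turn left 31°, forward 2.5 m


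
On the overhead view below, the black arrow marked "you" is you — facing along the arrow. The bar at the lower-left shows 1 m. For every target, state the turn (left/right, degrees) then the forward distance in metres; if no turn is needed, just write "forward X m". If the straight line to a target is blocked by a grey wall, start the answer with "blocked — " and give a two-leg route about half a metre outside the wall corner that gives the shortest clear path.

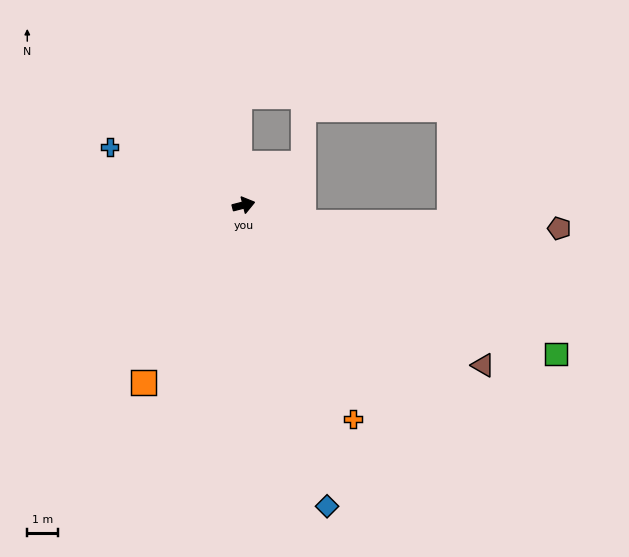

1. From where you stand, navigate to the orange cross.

turn right 77°, forward 7.8 m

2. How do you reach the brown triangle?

turn right 48°, forward 9.4 m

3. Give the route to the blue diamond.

turn right 89°, forward 10.2 m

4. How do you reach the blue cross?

turn left 142°, forward 4.7 m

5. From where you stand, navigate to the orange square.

turn right 134°, forward 6.6 m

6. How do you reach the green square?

turn right 40°, forward 11.3 m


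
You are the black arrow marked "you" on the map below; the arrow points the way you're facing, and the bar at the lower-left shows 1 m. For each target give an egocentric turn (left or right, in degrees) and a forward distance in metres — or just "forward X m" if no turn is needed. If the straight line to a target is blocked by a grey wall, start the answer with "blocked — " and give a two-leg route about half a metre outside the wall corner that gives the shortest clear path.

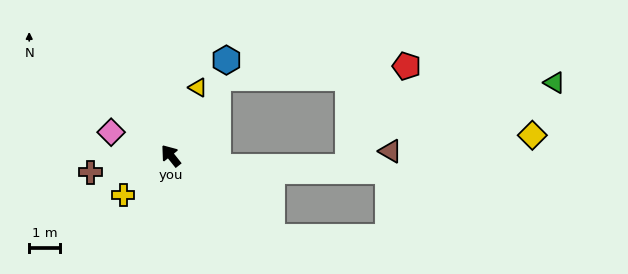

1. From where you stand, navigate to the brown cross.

turn left 63°, forward 2.6 m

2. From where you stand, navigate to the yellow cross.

turn left 91°, forward 2.0 m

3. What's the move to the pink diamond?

turn left 30°, forward 2.1 m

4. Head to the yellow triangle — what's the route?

turn right 60°, forward 2.4 m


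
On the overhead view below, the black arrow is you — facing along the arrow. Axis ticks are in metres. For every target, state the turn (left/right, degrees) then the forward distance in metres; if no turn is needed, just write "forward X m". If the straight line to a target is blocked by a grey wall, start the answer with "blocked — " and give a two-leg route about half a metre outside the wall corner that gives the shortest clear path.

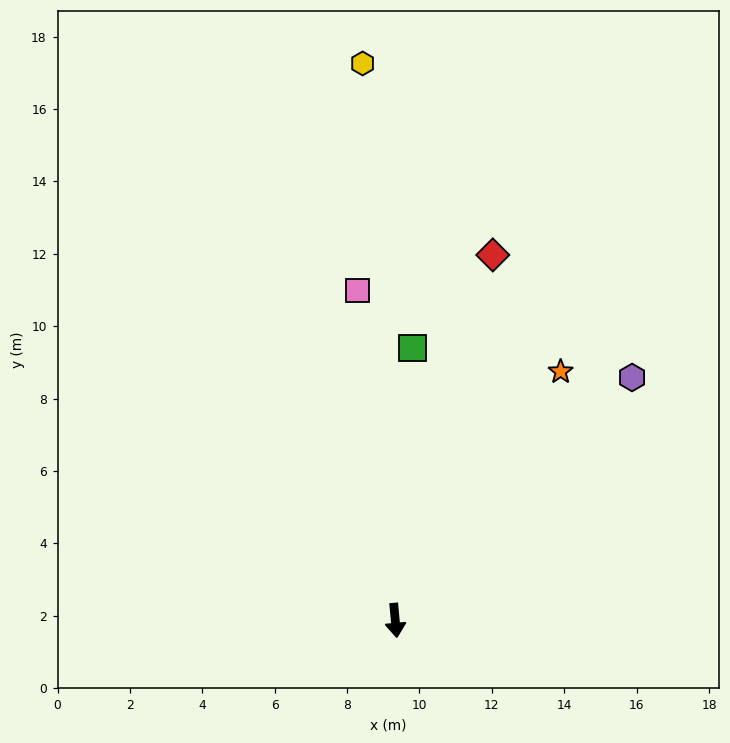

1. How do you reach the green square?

turn left 171°, forward 7.5 m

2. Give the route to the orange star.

turn left 141°, forward 8.3 m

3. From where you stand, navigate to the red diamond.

turn left 160°, forward 10.4 m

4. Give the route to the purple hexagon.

turn left 130°, forward 9.4 m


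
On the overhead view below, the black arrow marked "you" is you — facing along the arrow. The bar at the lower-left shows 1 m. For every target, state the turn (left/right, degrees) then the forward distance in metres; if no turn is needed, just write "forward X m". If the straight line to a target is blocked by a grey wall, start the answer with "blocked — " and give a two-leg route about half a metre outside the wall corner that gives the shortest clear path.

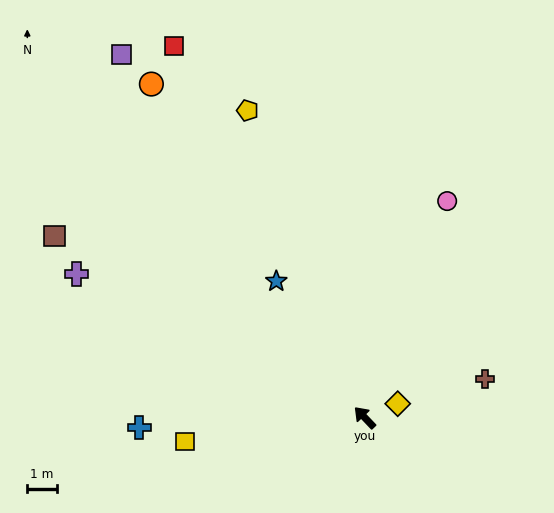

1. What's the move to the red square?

turn right 16°, forward 14.2 m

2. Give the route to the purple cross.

turn left 20°, forward 11.0 m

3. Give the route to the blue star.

turn right 11°, forward 5.5 m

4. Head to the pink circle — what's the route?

turn right 64°, forward 7.9 m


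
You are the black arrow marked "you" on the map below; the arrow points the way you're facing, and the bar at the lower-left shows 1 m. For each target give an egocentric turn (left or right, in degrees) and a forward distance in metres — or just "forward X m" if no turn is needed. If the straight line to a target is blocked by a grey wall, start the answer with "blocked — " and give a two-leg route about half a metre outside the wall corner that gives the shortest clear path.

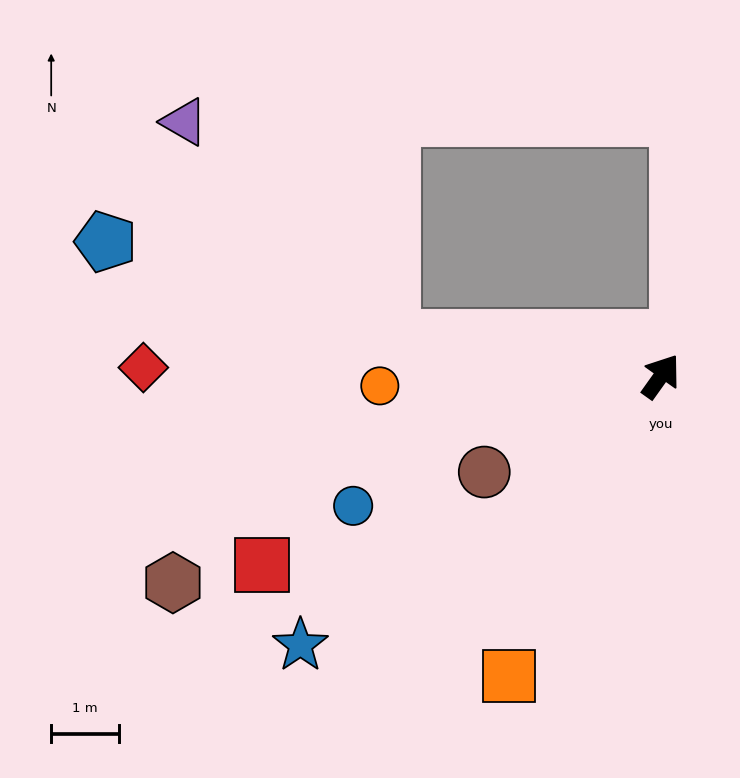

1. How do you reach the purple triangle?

blocked — turn left 118°, forward 4.0 m, then turn right 39°, forward 4.4 m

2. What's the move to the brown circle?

turn left 154°, forward 3.0 m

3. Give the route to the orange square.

turn right 171°, forward 5.0 m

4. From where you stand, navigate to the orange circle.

turn left 127°, forward 4.2 m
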